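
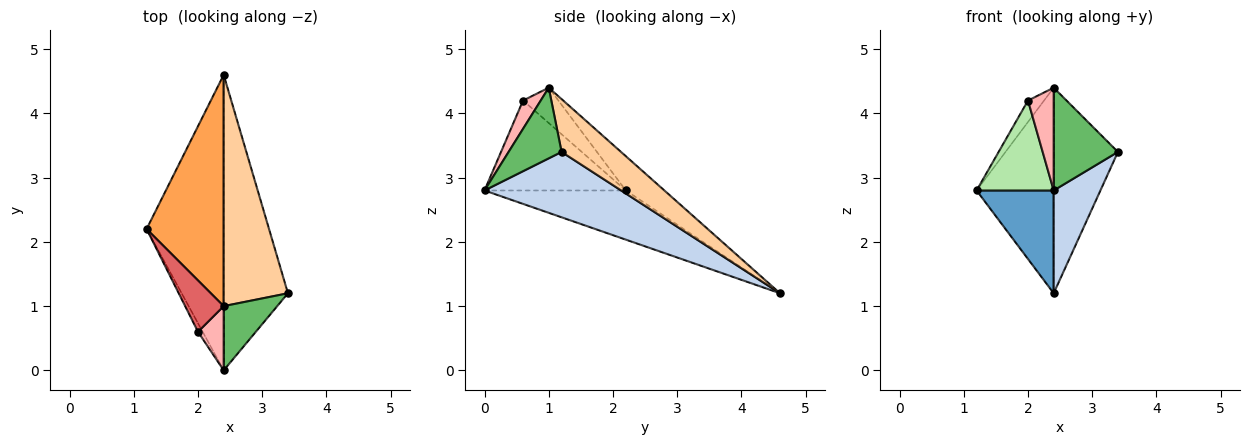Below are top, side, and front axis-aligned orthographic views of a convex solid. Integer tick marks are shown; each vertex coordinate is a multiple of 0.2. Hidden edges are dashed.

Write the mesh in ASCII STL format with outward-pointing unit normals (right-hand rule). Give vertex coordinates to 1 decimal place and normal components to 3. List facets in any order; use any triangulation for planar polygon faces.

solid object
 facet normal -0.516 -0.281 -0.809
  outer loop
   vertex 2.4 0.0 2.8
   vertex 1.2 2.2 2.8
   vertex 2.4 4.6 1.2
  endloop
 endfacet
 facet normal 0.693 -0.237 -0.681
  outer loop
   vertex 2.4 0.0 2.8
   vertex 2.4 4.6 1.2
   vertex 3.4 1.2 3.4
  endloop
 endfacet
 facet normal -0.315 0.630 0.709
  outer loop
   vertex 2.4 1.0 4.4
   vertex 2.4 4.6 1.2
   vertex 1.2 2.2 2.8
  endloop
 endfacet
 facet normal 0.524 0.566 0.637
  outer loop
   vertex 2.4 1.0 4.4
   vertex 3.4 1.2 3.4
   vertex 2.4 4.6 1.2
  endloop
 endfacet
 facet normal 0.573 -0.695 0.434
  outer loop
   vertex 2.4 1.0 4.4
   vertex 2.4 0.0 2.8
   vertex 3.4 1.2 3.4
  endloop
 endfacet
 facet normal -0.877 -0.478 -0.046
  outer loop
   vertex 2.0 0.6 4.2
   vertex 1.2 2.2 2.8
   vertex 2.4 0.0 2.8
  endloop
 endfacet
 facet normal -0.646 0.294 0.705
  outer loop
   vertex 2.0 0.6 4.2
   vertex 2.4 1.0 4.4
   vertex 1.2 2.2 2.8
  endloop
 endfacet
 facet normal 0.504 -0.733 0.458
  outer loop
   vertex 2.0 0.6 4.2
   vertex 2.4 0.0 2.8
   vertex 2.4 1.0 4.4
  endloop
 endfacet
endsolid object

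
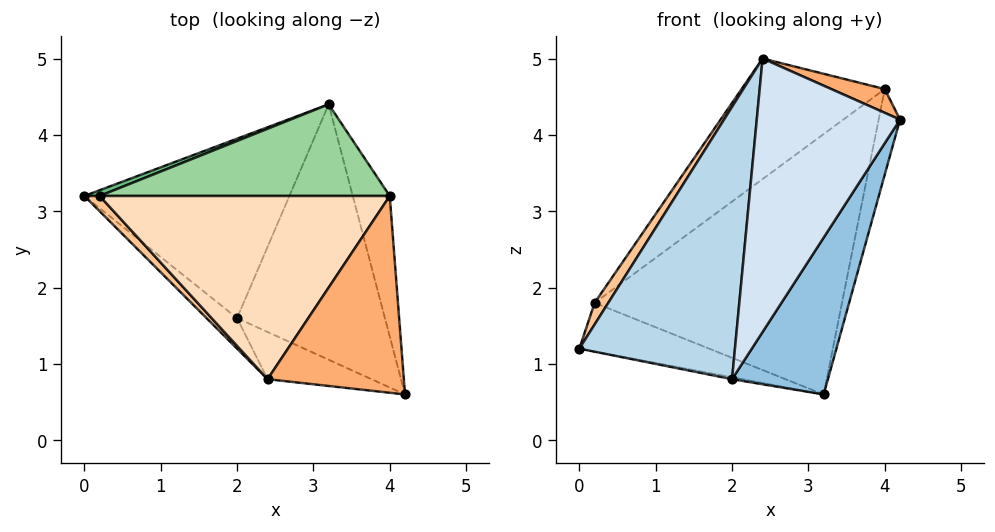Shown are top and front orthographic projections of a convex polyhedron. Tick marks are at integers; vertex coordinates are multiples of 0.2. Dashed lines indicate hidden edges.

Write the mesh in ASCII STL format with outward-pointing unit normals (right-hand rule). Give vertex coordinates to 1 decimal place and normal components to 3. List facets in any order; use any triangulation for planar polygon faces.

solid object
 facet normal -0.188 0.010 -0.982
  outer loop
   vertex 2.0 1.6 0.8
   vertex 0.0 3.2 1.2
   vertex 3.2 4.4 0.6
  endloop
 endfacet
 facet normal 0.733 -0.356 -0.579
  outer loop
   vertex 2.0 1.6 0.8
   vertex 3.2 4.4 0.6
   vertex 4.2 0.6 4.2
  endloop
 endfacet
 facet normal -0.633 -0.769 -0.086
  outer loop
   vertex 2.0 1.6 0.8
   vertex 2.4 0.8 5.0
   vertex 0.0 3.2 1.2
  endloop
 endfacet
 facet normal -0.182 -0.969 -0.167
  outer loop
   vertex 2.0 1.6 0.8
   vertex 4.2 0.6 4.2
   vertex 2.4 0.8 5.0
  endloop
 endfacet
 facet normal 0.981 0.101 -0.166
  outer loop
   vertex 4.0 3.2 4.6
   vertex 4.2 0.6 4.2
   vertex 3.2 4.4 0.6
  endloop
 endfacet
 facet normal 0.393 -0.110 0.913
  outer loop
   vertex 4.0 3.2 4.6
   vertex 2.4 0.8 5.0
   vertex 4.2 0.6 4.2
  endloop
 endfacet
 facet normal -0.866 -0.409 0.289
  outer loop
   vertex 0.2 3.2 1.8
   vertex 0.0 3.2 1.2
   vertex 2.4 0.8 5.0
  endloop
 endfacet
 facet normal -0.524 0.468 0.711
  outer loop
   vertex 0.2 3.2 1.8
   vertex 2.4 0.8 5.0
   vertex 4.0 3.2 4.6
  endloop
 endfacet
 facet normal -0.331 0.937 0.110
  outer loop
   vertex 0.2 3.2 1.8
   vertex 3.2 4.4 0.6
   vertex 0.0 3.2 1.2
  endloop
 endfacet
 facet normal -0.238 0.916 0.322
  outer loop
   vertex 0.2 3.2 1.8
   vertex 4.0 3.2 4.6
   vertex 3.2 4.4 0.6
  endloop
 endfacet
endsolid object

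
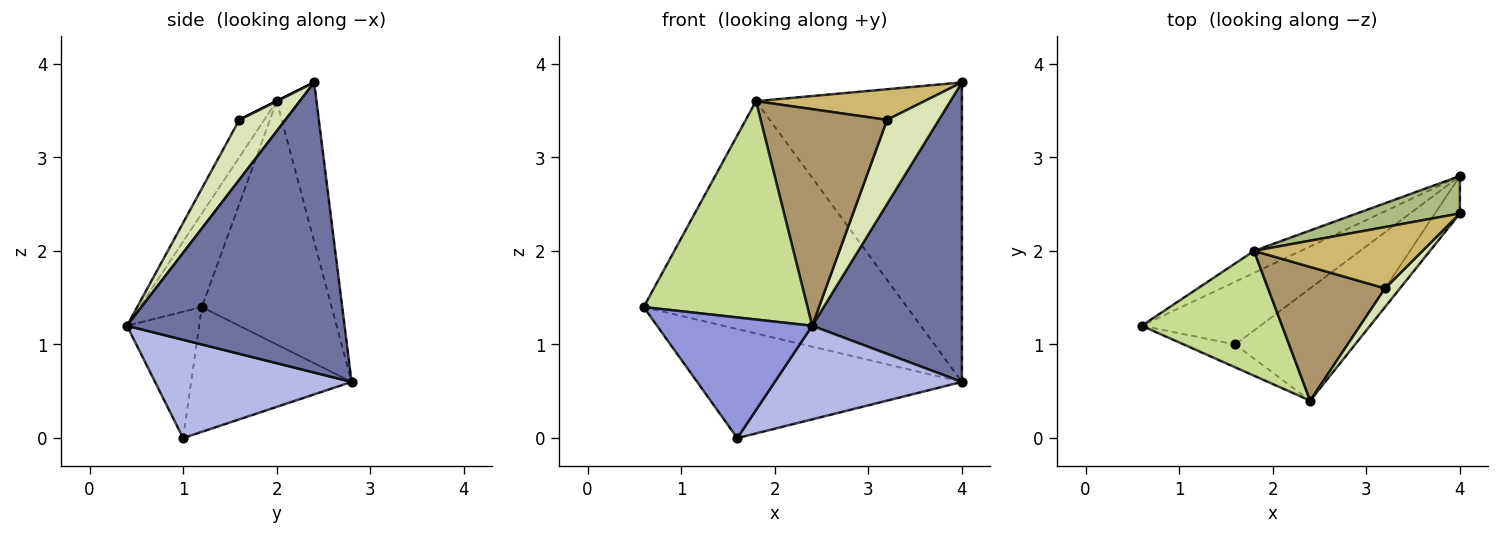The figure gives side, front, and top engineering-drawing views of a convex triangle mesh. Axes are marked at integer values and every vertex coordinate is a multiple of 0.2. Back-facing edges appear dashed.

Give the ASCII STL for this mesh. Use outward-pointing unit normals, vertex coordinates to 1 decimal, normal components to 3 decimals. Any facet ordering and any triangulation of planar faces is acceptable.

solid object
 facet normal 0.822 -0.565 -0.071
  outer loop
   vertex 4.0 2.4 3.8
   vertex 2.4 0.4 1.2
   vertex 4.0 2.8 0.6
  endloop
 endfacet
 facet normal -0.465 0.767 -0.442
  outer loop
   vertex 1.6 1.0 0.0
   vertex 0.6 1.2 1.4
   vertex 4.0 2.8 0.6
  endloop
 endfacet
 facet normal -0.416 -0.893 -0.169
  outer loop
   vertex 1.6 1.0 0.0
   vertex 2.4 0.4 1.2
   vertex 0.6 1.2 1.4
  endloop
 endfacet
 facet normal 0.558 -0.531 -0.638
  outer loop
   vertex 1.6 1.0 0.0
   vertex 4.0 2.8 0.6
   vertex 2.4 0.4 1.2
  endloop
 endfacet
 facet normal -0.441 0.894 -0.085
  outer loop
   vertex 1.8 2.0 3.6
   vertex 4.0 2.8 0.6
   vertex 0.6 1.2 1.4
  endloop
 endfacet
 facet normal -0.188 0.975 0.122
  outer loop
   vertex 1.8 2.0 3.6
   vertex 4.0 2.4 3.8
   vertex 4.0 2.8 0.6
  endloop
 endfacet
 facet normal -0.314 -0.824 0.471
  outer loop
   vertex 1.8 2.0 3.6
   vertex 0.6 1.2 1.4
   vertex 2.4 0.4 1.2
  endloop
 endfacet
 facet normal 0.655 -0.737 0.164
  outer loop
   vertex 3.2 1.6 3.4
   vertex 2.4 0.4 1.2
   vertex 4.0 2.4 3.8
  endloop
 endfacet
 facet normal -0.166 -0.839 0.518
  outer loop
   vertex 3.2 1.6 3.4
   vertex 1.8 2.0 3.6
   vertex 2.4 0.4 1.2
  endloop
 endfacet
 facet normal 0.000 -0.447 0.894
  outer loop
   vertex 3.2 1.6 3.4
   vertex 4.0 2.4 3.8
   vertex 1.8 2.0 3.6
  endloop
 endfacet
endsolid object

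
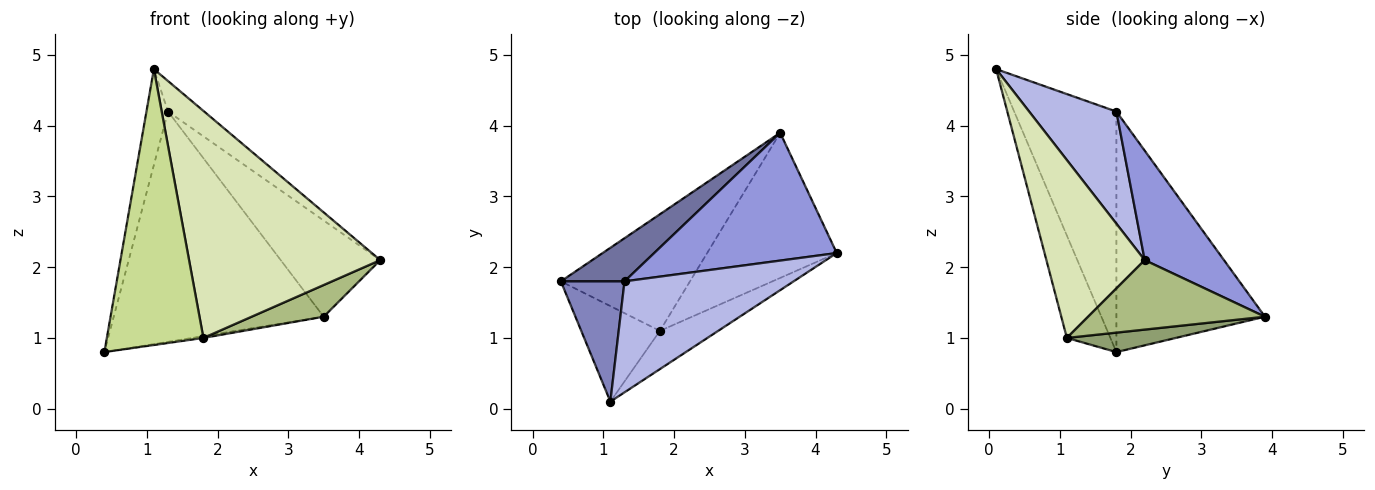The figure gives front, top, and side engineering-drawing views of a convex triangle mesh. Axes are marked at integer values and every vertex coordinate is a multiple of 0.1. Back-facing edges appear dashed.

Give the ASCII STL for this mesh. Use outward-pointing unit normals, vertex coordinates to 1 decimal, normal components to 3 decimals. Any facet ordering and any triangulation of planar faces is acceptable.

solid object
 facet normal -0.571 0.807 0.151
  outer loop
   vertex 1.3 1.8 4.2
   vertex 3.5 3.9 1.3
   vertex 0.4 1.8 0.8
  endloop
 endfacet
 facet normal -0.947 0.200 0.251
  outer loop
   vertex 1.3 1.8 4.2
   vertex 0.4 1.8 0.8
   vertex 1.1 0.1 4.8
  endloop
 endfacet
 facet normal 0.432 0.542 0.721
  outer loop
   vertex 1.3 1.8 4.2
   vertex 4.3 2.2 2.1
   vertex 3.5 3.9 1.3
  endloop
 endfacet
 facet normal 0.539 0.223 0.812
  outer loop
   vertex 1.3 1.8 4.2
   vertex 1.1 0.1 4.8
   vertex 4.3 2.2 2.1
  endloop
 endfacet
 facet normal 0.149 0.015 -0.989
  outer loop
   vertex 1.8 1.1 1.0
   vertex 0.4 1.8 0.8
   vertex 3.5 3.9 1.3
  endloop
 endfacet
 facet normal 0.464 -0.189 -0.865
  outer loop
   vertex 1.8 1.1 1.0
   vertex 3.5 3.9 1.3
   vertex 4.3 2.2 2.1
  endloop
 endfacet
 facet normal -0.392 -0.869 -0.301
  outer loop
   vertex 1.8 1.1 1.0
   vertex 1.1 0.1 4.8
   vertex 0.4 1.8 0.8
  endloop
 endfacet
 facet normal 0.452 -0.880 -0.148
  outer loop
   vertex 1.8 1.1 1.0
   vertex 4.3 2.2 2.1
   vertex 1.1 0.1 4.8
  endloop
 endfacet
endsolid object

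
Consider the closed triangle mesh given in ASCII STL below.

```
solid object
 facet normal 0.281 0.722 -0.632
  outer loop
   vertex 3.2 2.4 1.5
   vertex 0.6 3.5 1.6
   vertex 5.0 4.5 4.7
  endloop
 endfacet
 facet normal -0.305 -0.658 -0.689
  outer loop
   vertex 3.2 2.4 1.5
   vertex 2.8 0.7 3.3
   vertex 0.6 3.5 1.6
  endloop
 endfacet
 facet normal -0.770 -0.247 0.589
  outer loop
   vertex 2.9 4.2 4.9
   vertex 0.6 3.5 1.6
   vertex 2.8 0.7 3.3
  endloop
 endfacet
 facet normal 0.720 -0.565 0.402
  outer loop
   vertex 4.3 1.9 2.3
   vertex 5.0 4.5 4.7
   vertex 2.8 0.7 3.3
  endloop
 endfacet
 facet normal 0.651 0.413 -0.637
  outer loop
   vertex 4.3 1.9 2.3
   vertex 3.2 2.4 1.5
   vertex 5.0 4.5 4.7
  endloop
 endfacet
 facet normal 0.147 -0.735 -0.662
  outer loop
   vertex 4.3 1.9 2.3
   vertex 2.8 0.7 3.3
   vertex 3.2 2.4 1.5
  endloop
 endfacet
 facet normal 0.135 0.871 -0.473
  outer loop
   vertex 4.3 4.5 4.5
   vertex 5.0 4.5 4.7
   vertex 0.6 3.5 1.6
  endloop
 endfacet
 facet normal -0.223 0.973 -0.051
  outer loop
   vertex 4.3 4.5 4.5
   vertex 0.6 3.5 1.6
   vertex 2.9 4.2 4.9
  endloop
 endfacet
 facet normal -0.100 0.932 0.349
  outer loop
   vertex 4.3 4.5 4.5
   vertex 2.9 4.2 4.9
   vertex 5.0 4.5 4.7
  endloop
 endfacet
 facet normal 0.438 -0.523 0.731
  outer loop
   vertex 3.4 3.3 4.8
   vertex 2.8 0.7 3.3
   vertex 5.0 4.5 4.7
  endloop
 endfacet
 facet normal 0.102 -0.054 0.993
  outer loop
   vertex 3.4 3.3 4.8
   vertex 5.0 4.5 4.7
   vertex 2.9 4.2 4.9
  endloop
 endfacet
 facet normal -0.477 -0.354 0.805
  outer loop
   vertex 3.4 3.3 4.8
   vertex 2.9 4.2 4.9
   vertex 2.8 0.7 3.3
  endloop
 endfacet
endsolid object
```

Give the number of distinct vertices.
8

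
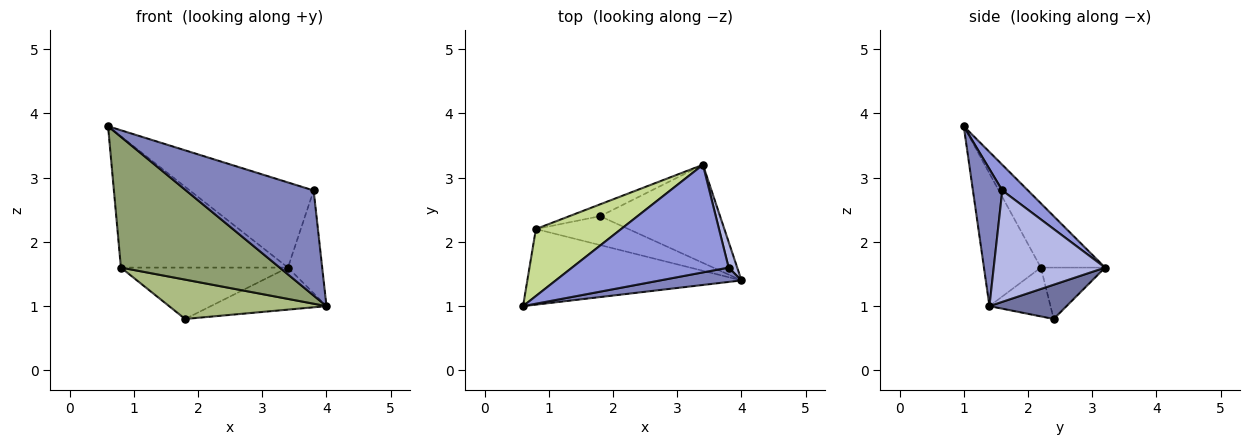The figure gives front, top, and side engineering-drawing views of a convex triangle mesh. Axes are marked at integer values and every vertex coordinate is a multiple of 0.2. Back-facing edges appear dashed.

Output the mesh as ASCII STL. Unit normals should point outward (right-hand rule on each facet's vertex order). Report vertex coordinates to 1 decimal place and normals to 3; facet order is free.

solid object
 facet normal 0.254 0.381 -0.889
  outer loop
   vertex 1.8 2.4 0.8
   vertex 3.4 3.2 1.6
   vertex 4.0 1.4 1.0
  endloop
 endfacet
 facet normal 0.222 -0.966 0.132
  outer loop
   vertex 3.8 1.6 2.8
   vertex 0.6 1.0 3.8
   vertex 4.0 1.4 1.0
  endloop
 endfacet
 facet normal 0.128 0.615 0.778
  outer loop
   vertex 3.8 1.6 2.8
   vertex 3.4 3.2 1.6
   vertex 0.6 1.0 3.8
  endloop
 endfacet
 facet normal 0.953 0.293 0.073
  outer loop
   vertex 3.8 1.6 2.8
   vertex 4.0 1.4 1.0
   vertex 3.4 3.2 1.6
  endloop
 endfacet
 facet normal -0.296 -0.827 -0.478
  outer loop
   vertex 0.8 2.2 1.6
   vertex 4.0 1.4 1.0
   vertex 0.6 1.0 3.8
  endloop
 endfacet
 facet normal -0.298 -0.769 -0.565
  outer loop
   vertex 0.8 2.2 1.6
   vertex 1.8 2.4 0.8
   vertex 4.0 1.4 1.0
  endloop
 endfacet
 facet normal -0.324 0.843 0.430
  outer loop
   vertex 0.8 2.2 1.6
   vertex 0.6 1.0 3.8
   vertex 3.4 3.2 1.6
  endloop
 endfacet
 facet normal -0.351 0.912 -0.211
  outer loop
   vertex 0.8 2.2 1.6
   vertex 3.4 3.2 1.6
   vertex 1.8 2.4 0.8
  endloop
 endfacet
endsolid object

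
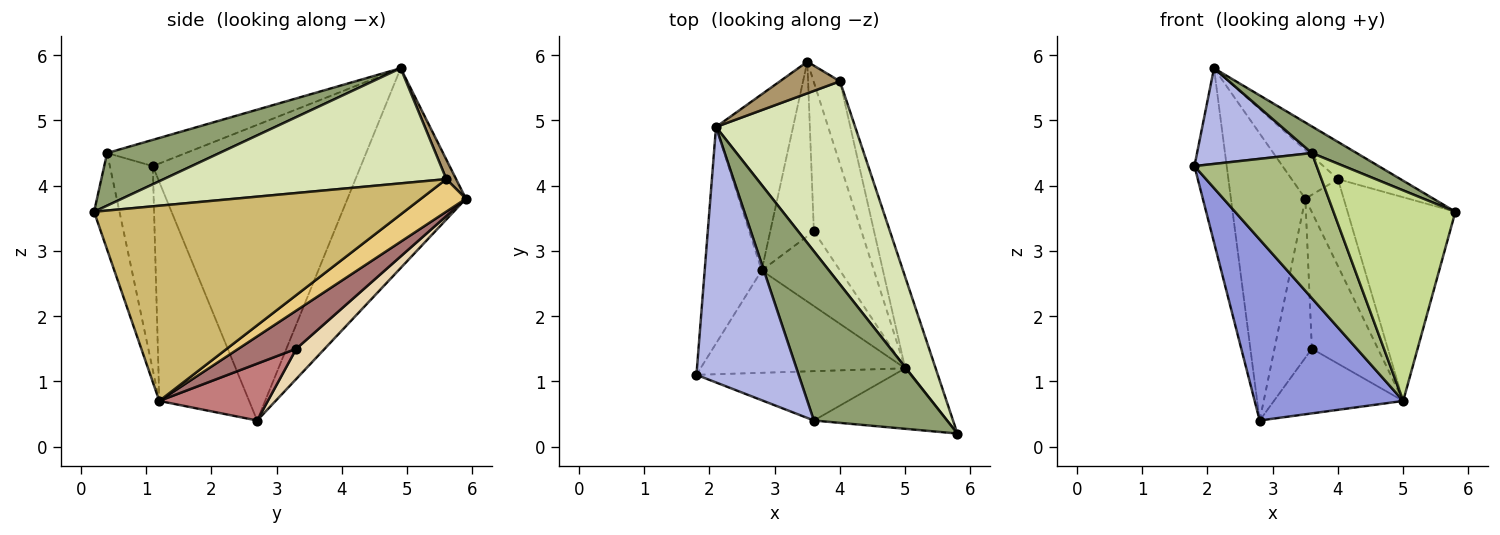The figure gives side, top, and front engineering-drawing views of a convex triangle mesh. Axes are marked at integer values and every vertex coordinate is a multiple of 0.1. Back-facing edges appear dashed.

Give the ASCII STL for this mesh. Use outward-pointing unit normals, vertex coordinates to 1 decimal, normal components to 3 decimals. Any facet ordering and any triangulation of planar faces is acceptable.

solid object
 facet normal -0.971 0.151 -0.187
  outer loop
   vertex 2.1 4.9 5.8
   vertex 2.8 2.7 0.4
   vertex 1.8 1.1 4.3
  endloop
 endfacet
 facet normal -0.805 0.506 -0.310
  outer loop
   vertex 2.1 4.9 5.8
   vertex 3.5 5.9 3.8
   vertex 2.8 2.7 0.4
  endloop
 endfacet
 facet normal -0.466 -0.770 -0.435
  outer loop
   vertex 5.0 1.2 0.7
   vertex 1.8 1.1 4.3
   vertex 2.8 2.7 0.4
  endloop
 endfacet
 facet normal -0.234 -0.341 0.911
  outer loop
   vertex 3.6 0.4 4.5
   vertex 2.1 4.9 5.8
   vertex 1.8 1.1 4.3
  endloop
 endfacet
 facet normal 0.363 -0.145 0.920
  outer loop
   vertex 3.6 0.4 4.5
   vertex 5.8 0.2 3.6
   vertex 2.1 4.9 5.8
  endloop
 endfacet
 facet normal -0.315 -0.898 -0.305
  outer loop
   vertex 3.6 0.4 4.5
   vertex 1.8 1.1 4.3
   vertex 5.0 1.2 0.7
  endloop
 endfacet
 facet normal -0.196 -0.942 -0.271
  outer loop
   vertex 3.6 0.4 4.5
   vertex 5.0 1.2 0.7
   vertex 5.8 0.2 3.6
  endloop
 endfacet
 facet normal 0.631 0.140 0.763
  outer loop
   vertex 4.0 5.6 4.1
   vertex 2.1 4.9 5.8
   vertex 5.8 0.2 3.6
  endloop
 endfacet
 facet normal 0.175 0.826 0.535
  outer loop
   vertex 4.0 5.6 4.1
   vertex 3.5 5.9 3.8
   vertex 2.1 4.9 5.8
  endloop
 endfacet
 facet normal 0.934 0.325 -0.146
  outer loop
   vertex 4.0 5.6 4.1
   vertex 5.8 0.2 3.6
   vertex 5.0 1.2 0.7
  endloop
 endfacet
 facet normal 0.647 0.553 -0.525
  outer loop
   vertex 4.0 5.6 4.1
   vertex 5.0 1.2 0.7
   vertex 3.5 5.9 3.8
  endloop
 endfacet
 facet normal 0.455 0.600 -0.658
  outer loop
   vertex 3.6 3.3 1.5
   vertex 2.8 2.7 0.4
   vertex 3.5 5.9 3.8
  endloop
 endfacet
 facet normal 0.509 0.581 -0.635
  outer loop
   vertex 3.6 3.3 1.5
   vertex 3.5 5.9 3.8
   vertex 5.0 1.2 0.7
  endloop
 endfacet
 facet normal 0.481 0.573 -0.663
  outer loop
   vertex 3.6 3.3 1.5
   vertex 5.0 1.2 0.7
   vertex 2.8 2.7 0.4
  endloop
 endfacet
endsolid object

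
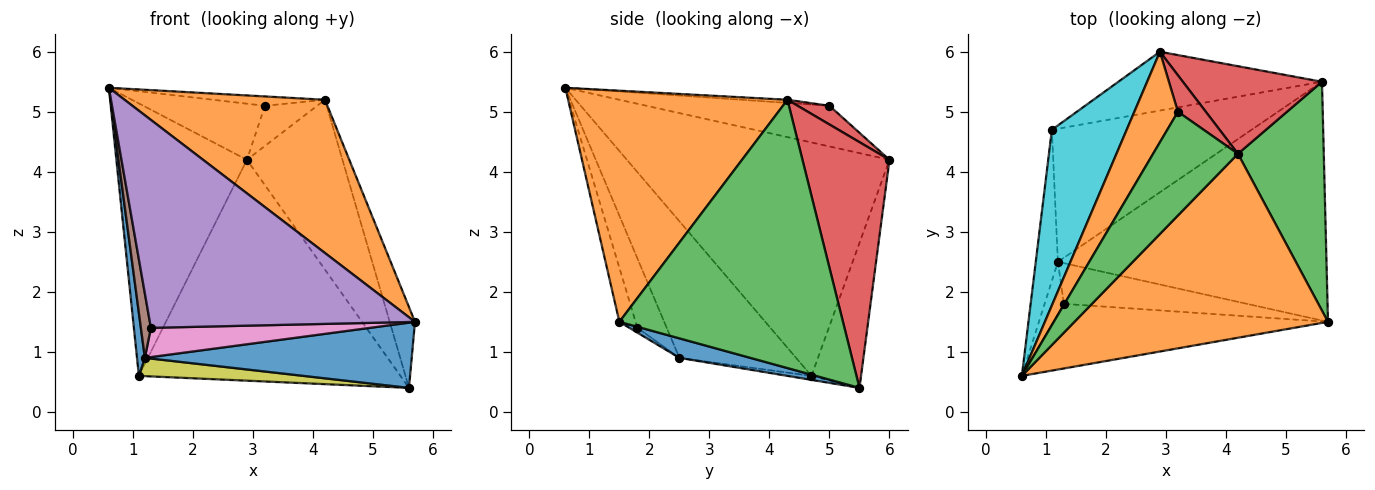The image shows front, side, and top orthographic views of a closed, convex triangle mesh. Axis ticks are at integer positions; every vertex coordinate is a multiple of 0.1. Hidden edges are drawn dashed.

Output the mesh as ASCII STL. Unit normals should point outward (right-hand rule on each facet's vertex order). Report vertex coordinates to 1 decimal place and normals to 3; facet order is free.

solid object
 facet normal 0.070 -0.263 -0.962
  outer loop
   vertex 1.2 2.5 0.9
   vertex 5.6 5.5 0.4
   vertex 5.7 1.5 1.5
  endloop
 endfacet
 facet normal 0.574 -0.524 0.629
  outer loop
   vertex 4.2 4.3 5.2
   vertex 0.6 0.6 5.4
   vertex 5.7 1.5 1.5
  endloop
 endfacet
 facet normal 0.947 0.107 0.303
  outer loop
   vertex 4.2 4.3 5.2
   vertex 5.7 1.5 1.5
   vertex 5.6 5.5 0.4
  endloop
 endfacet
 facet normal 0.629 0.691 0.356
  outer loop
   vertex 4.2 4.3 5.2
   vertex 5.6 5.5 0.4
   vertex 2.9 6.0 4.2
  endloop
 endfacet
 facet normal -0.058 -0.953 -0.296
  outer loop
   vertex 1.3 1.8 1.4
   vertex 5.7 1.5 1.5
   vertex 0.6 0.6 5.4
  endloop
 endfacet
 facet normal -0.916 -0.312 -0.254
  outer loop
   vertex 1.3 1.8 1.4
   vertex 0.6 0.6 5.4
   vertex 1.2 2.5 0.9
  endloop
 endfacet
 facet normal -0.021 -0.583 -0.812
  outer loop
   vertex 1.3 1.8 1.4
   vertex 1.2 2.5 0.9
   vertex 5.7 1.5 1.5
  endloop
 endfacet
 facet normal -0.180 0.950 -0.253
  outer loop
   vertex 1.1 4.7 0.6
   vertex 2.9 6.0 4.2
   vertex 5.6 5.5 0.4
  endloop
 endfacet
 facet normal -0.020 -0.136 -0.991
  outer loop
   vertex 1.1 4.7 0.6
   vertex 5.6 5.5 0.4
   vertex 1.2 2.5 0.9
  endloop
 endfacet
 facet normal -0.861 0.428 0.276
  outer loop
   vertex 1.1 4.7 0.6
   vertex 0.6 0.6 5.4
   vertex 2.9 6.0 4.2
  endloop
 endfacet
 facet normal -0.985 -0.067 -0.159
  outer loop
   vertex 1.1 4.7 0.6
   vertex 1.2 2.5 0.9
   vertex 0.6 0.6 5.4
  endloop
 endfacet
 facet normal -0.622 0.413 0.666
  outer loop
   vertex 3.2 5.0 5.1
   vertex 2.9 6.0 4.2
   vertex 0.6 0.6 5.4
  endloop
 endfacet
 facet normal -0.037 0.090 0.995
  outer loop
   vertex 3.2 5.0 5.1
   vertex 0.6 0.6 5.4
   vertex 4.2 4.3 5.2
  endloop
 endfacet
 facet normal 0.411 0.675 0.613
  outer loop
   vertex 3.2 5.0 5.1
   vertex 4.2 4.3 5.2
   vertex 2.9 6.0 4.2
  endloop
 endfacet
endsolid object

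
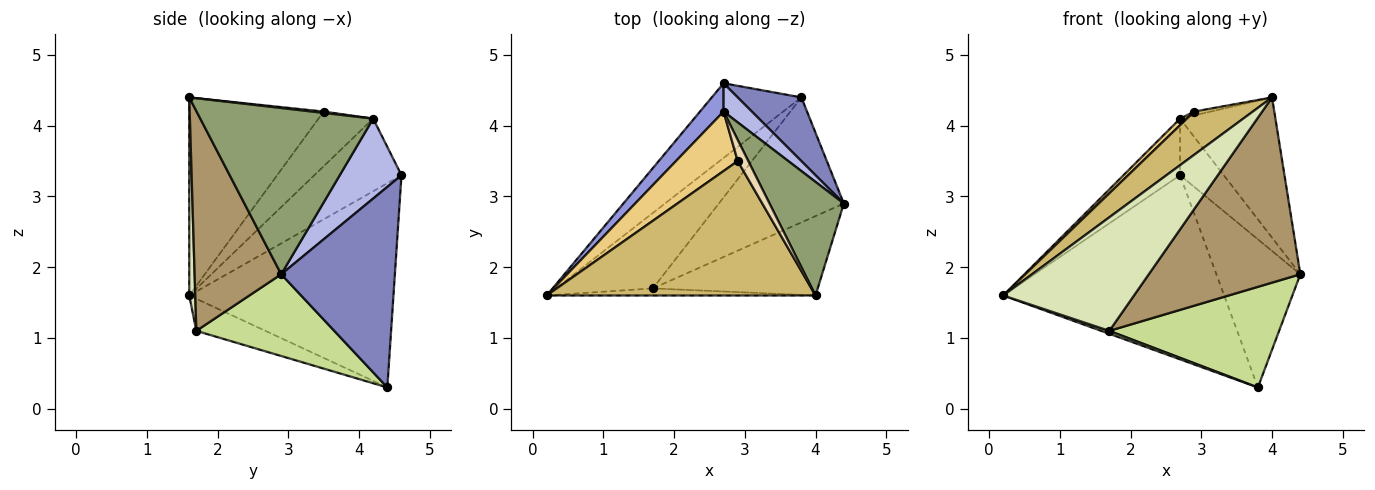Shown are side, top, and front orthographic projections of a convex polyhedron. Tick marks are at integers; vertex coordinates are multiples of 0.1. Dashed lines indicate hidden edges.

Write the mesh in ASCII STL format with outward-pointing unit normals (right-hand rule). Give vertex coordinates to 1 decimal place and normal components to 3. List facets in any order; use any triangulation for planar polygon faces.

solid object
 facet normal -0.650 0.704 -0.285
  outer loop
   vertex 3.8 4.4 0.3
   vertex 0.2 1.6 1.6
   vertex 2.7 4.6 3.3
  endloop
 endfacet
 facet normal 0.779 0.576 0.247
  outer loop
   vertex 3.8 4.4 0.3
   vertex 2.7 4.6 3.3
   vertex 4.4 2.9 1.9
  endloop
 endfacet
 facet normal -0.809 0.525 0.263
  outer loop
   vertex 2.7 4.2 4.1
   vertex 2.7 4.6 3.3
   vertex 0.2 1.6 1.6
  endloop
 endfacet
 facet normal 0.784 0.555 0.278
  outer loop
   vertex 2.7 4.2 4.1
   vertex 4.4 2.9 1.9
   vertex 2.7 4.6 3.3
  endloop
 endfacet
 facet normal 0.815 0.450 0.364
  outer loop
   vertex 2.7 4.2 4.1
   vertex 4.0 1.6 4.4
   vertex 4.4 2.9 1.9
  endloop
 endfacet
 facet normal -0.314 -0.037 -0.949
  outer loop
   vertex 1.7 1.7 1.1
   vertex 0.2 1.6 1.6
   vertex 3.8 4.4 0.3
  endloop
 endfacet
 facet normal 0.454 -0.559 -0.694
  outer loop
   vertex 1.7 1.7 1.1
   vertex 3.8 4.4 0.3
   vertex 4.4 2.9 1.9
  endloop
 endfacet
 facet normal 0.046 -0.997 -0.062
  outer loop
   vertex 1.7 1.7 1.1
   vertex 4.0 1.6 4.4
   vertex 0.2 1.6 1.6
  endloop
 endfacet
 facet normal 0.465 -0.814 -0.349
  outer loop
   vertex 1.7 1.7 1.1
   vertex 4.4 2.9 1.9
   vertex 4.0 1.6 4.4
  endloop
 endfacet
 facet normal -0.574 -0.250 0.779
  outer loop
   vertex 2.9 3.5 4.2
   vertex 0.2 1.6 1.6
   vertex 4.0 1.6 4.4
  endloop
 endfacet
 facet normal -0.661 -0.082 0.746
  outer loop
   vertex 2.9 3.5 4.2
   vertex 2.7 4.2 4.1
   vertex 0.2 1.6 1.6
  endloop
 endfacet
 facet normal 0.125 0.175 0.977
  outer loop
   vertex 2.9 3.5 4.2
   vertex 4.0 1.6 4.4
   vertex 2.7 4.2 4.1
  endloop
 endfacet
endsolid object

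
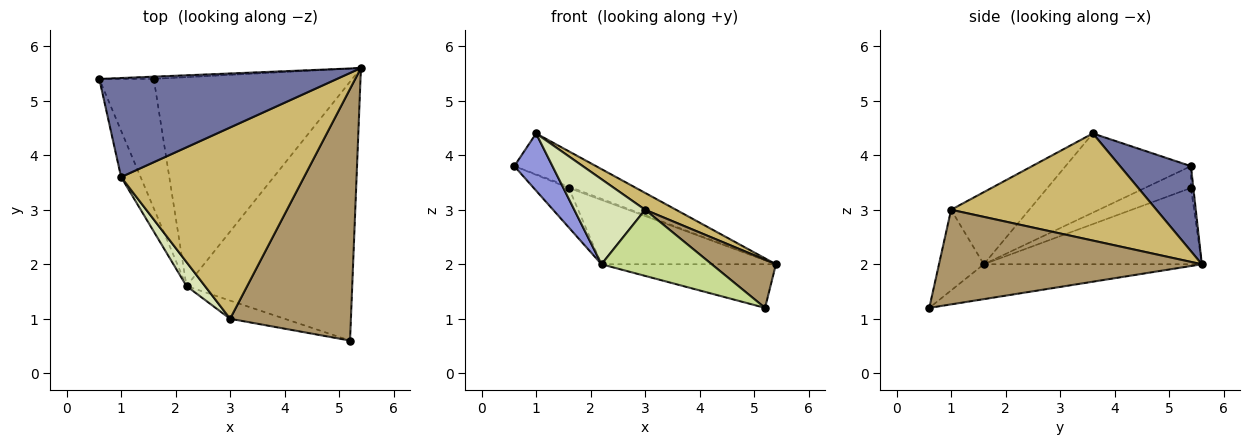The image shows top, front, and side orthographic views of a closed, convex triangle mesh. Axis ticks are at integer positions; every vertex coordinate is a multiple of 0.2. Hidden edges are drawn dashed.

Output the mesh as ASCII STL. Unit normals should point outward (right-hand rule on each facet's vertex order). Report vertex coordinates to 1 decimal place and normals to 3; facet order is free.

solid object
 facet normal 0.314 0.362 0.878
  outer loop
   vertex 1.0 3.6 4.4
   vertex 5.4 5.6 2.0
   vertex 0.6 5.4 3.8
  endloop
 endfacet
 facet normal -0.203 0.163 -0.966
  outer loop
   vertex 2.2 1.6 2.0
   vertex 5.4 5.6 2.0
   vertex 5.2 0.6 1.2
  endloop
 endfacet
 facet normal -0.931 -0.283 -0.229
  outer loop
   vertex 2.2 1.6 2.0
   vertex 1.0 3.6 4.4
   vertex 0.6 5.4 3.8
  endloop
 endfacet
 facet normal -0.324 0.487 -0.811
  outer loop
   vertex 1.6 5.4 3.4
   vertex 0.6 5.4 3.8
   vertex 5.4 5.6 2.0
  endloop
 endfacet
 facet normal -0.357 0.273 -0.893
  outer loop
   vertex 1.6 5.4 3.4
   vertex 2.2 1.6 2.0
   vertex 0.6 5.4 3.8
  endloop
 endfacet
 facet normal -0.345 0.276 -0.897
  outer loop
   vertex 1.6 5.4 3.4
   vertex 5.4 5.6 2.0
   vertex 2.2 1.6 2.0
  endloop
 endfacet
 facet normal -0.365 -0.898 -0.247
  outer loop
   vertex 3.0 1.0 3.0
   vertex 2.2 1.6 2.0
   vertex 5.2 0.6 1.2
  endloop
 endfacet
 facet normal -0.728 -0.660 0.186
  outer loop
   vertex 3.0 1.0 3.0
   vertex 1.0 3.6 4.4
   vertex 2.2 1.6 2.0
  endloop
 endfacet
 facet normal 0.610 -0.149 0.778
  outer loop
   vertex 3.0 1.0 3.0
   vertex 5.2 0.6 1.2
   vertex 5.4 5.6 2.0
  endloop
 endfacet
 facet normal 0.504 -0.076 0.860
  outer loop
   vertex 3.0 1.0 3.0
   vertex 5.4 5.6 2.0
   vertex 1.0 3.6 4.4
  endloop
 endfacet
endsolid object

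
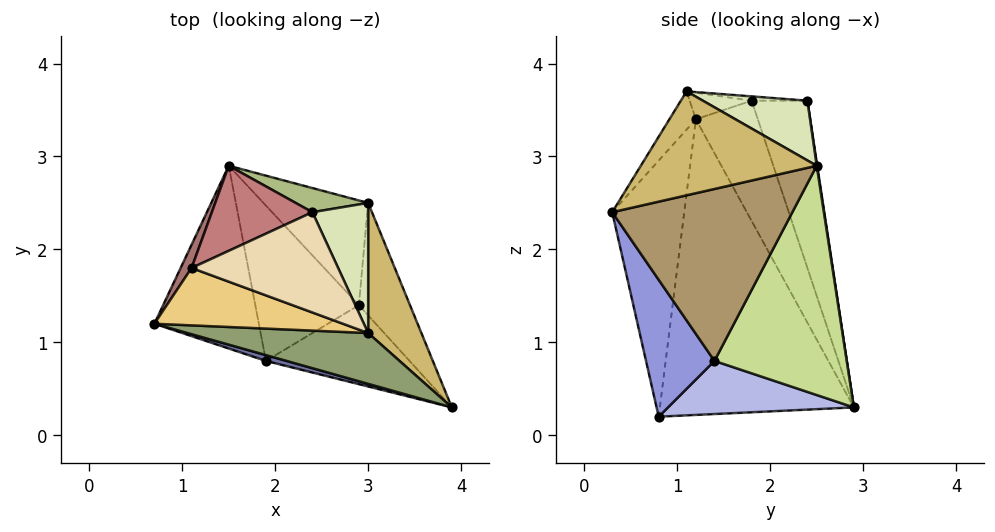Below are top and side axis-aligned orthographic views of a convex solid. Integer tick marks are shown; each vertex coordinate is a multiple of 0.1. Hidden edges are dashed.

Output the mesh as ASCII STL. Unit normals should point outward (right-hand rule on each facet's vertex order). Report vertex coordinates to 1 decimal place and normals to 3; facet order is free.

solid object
 facet normal -0.265 -0.964 0.021
  outer loop
   vertex 1.9 0.8 0.2
   vertex 3.9 0.3 2.4
   vertex 0.7 1.2 3.4
  endloop
 endfacet
 facet normal -0.930 -0.162 -0.329
  outer loop
   vertex 1.9 0.8 0.2
   vertex 0.7 1.2 3.4
   vertex 1.5 2.9 0.3
  endloop
 endfacet
 facet normal 0.635 -0.392 -0.666
  outer loop
   vertex 2.9 1.4 0.8
   vertex 3.9 0.3 2.4
   vertex 1.9 0.8 0.2
  endloop
 endfacet
 facet normal 0.453 0.128 -0.882
  outer loop
   vertex 2.9 1.4 0.8
   vertex 1.9 0.8 0.2
   vertex 1.5 2.9 0.3
  endloop
 endfacet
 facet normal -0.100 -0.877 0.471
  outer loop
   vertex 3.0 1.1 3.7
   vertex 0.7 1.2 3.4
   vertex 3.9 0.3 2.4
  endloop
 endfacet
 facet normal 0.008 0.989 0.148
  outer loop
   vertex 3.0 2.5 2.9
   vertex 1.5 2.9 0.3
   vertex 2.4 2.4 3.6
  endloop
 endfacet
 facet normal 0.742 0.579 -0.339
  outer loop
   vertex 3.0 2.5 2.9
   vertex 2.9 1.4 0.8
   vertex 1.5 2.9 0.3
  endloop
 endfacet
 facet normal 0.681 0.363 0.636
  outer loop
   vertex 3.0 2.5 2.9
   vertex 2.4 2.4 3.6
   vertex 3.0 1.1 3.7
  endloop
 endfacet
 facet normal 0.872 0.416 -0.259
  outer loop
   vertex 3.0 2.5 2.9
   vertex 3.9 0.3 2.4
   vertex 2.9 1.4 0.8
  endloop
 endfacet
 facet normal 0.861 0.252 0.441
  outer loop
   vertex 3.0 2.5 2.9
   vertex 3.0 1.1 3.7
   vertex 3.9 0.3 2.4
  endloop
 endfacet
 facet normal -0.136 -0.231 0.964
  outer loop
   vertex 1.1 1.8 3.6
   vertex 0.7 1.2 3.4
   vertex 3.0 1.1 3.7
  endloop
 endfacet
 facet normal -0.029 0.063 0.998
  outer loop
   vertex 1.1 1.8 3.6
   vertex 3.0 1.1 3.7
   vertex 2.4 2.4 3.6
  endloop
 endfacet
 facet normal -0.841 0.535 0.076
  outer loop
   vertex 1.1 1.8 3.6
   vertex 1.5 2.9 0.3
   vertex 0.7 1.2 3.4
  endloop
 endfacet
 facet normal -0.406 0.880 0.244
  outer loop
   vertex 1.1 1.8 3.6
   vertex 2.4 2.4 3.6
   vertex 1.5 2.9 0.3
  endloop
 endfacet
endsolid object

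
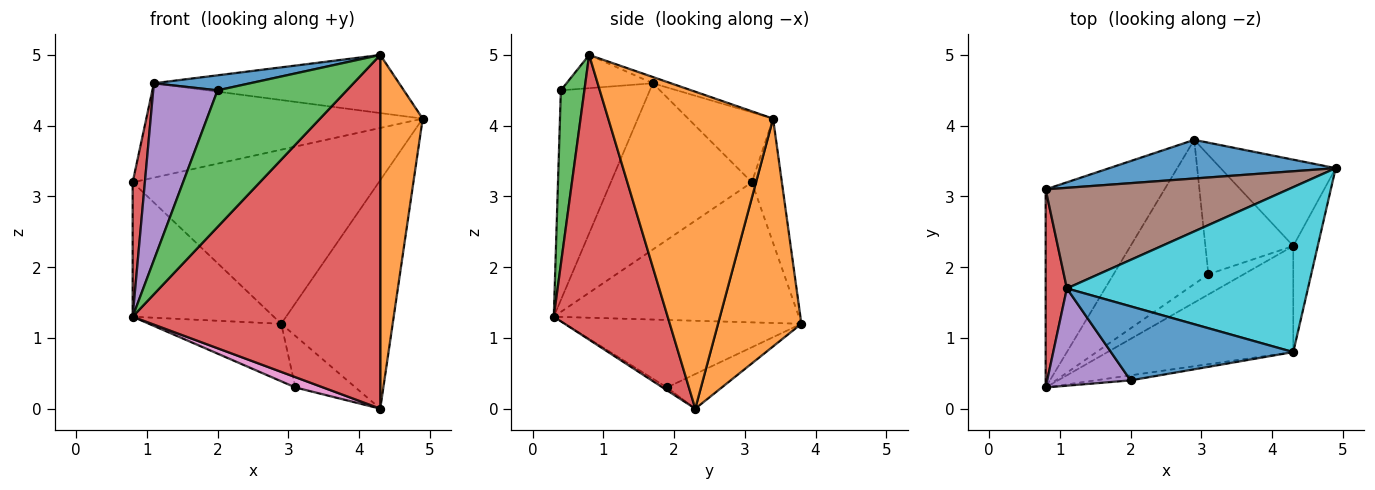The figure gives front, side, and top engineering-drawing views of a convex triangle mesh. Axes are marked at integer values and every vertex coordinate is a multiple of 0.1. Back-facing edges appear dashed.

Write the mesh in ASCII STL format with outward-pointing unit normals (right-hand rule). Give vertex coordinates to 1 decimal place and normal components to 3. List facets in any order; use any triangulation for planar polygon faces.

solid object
 facet normal -0.118 0.969 0.215
  outer loop
   vertex 2.9 3.8 1.2
   vertex 0.8 3.1 3.2
   vertex 4.9 3.4 4.1
  endloop
 endfacet
 facet normal 0.573 0.767 -0.290
  outer loop
   vertex 2.9 3.8 1.2
   vertex 4.9 3.4 4.1
   vertex 4.3 2.3 0.0
  endloop
 endfacet
 facet normal -0.698 0.402 -0.592
  outer loop
   vertex 2.9 3.8 1.2
   vertex 0.8 0.3 1.3
   vertex 0.8 3.1 3.2
  endloop
 endfacet
 facet normal -0.988 -0.086 0.126
  outer loop
   vertex 1.1 1.7 4.6
   vertex 0.8 3.1 3.2
   vertex 0.8 0.3 1.3
  endloop
 endfacet
 facet normal -0.771 -0.558 0.307
  outer loop
   vertex 1.1 1.7 4.6
   vertex 0.8 0.3 1.3
   vertex 2.0 0.4 4.5
  endloop
 endfacet
 facet normal -0.206 0.670 0.714
  outer loop
   vertex 1.1 1.7 4.6
   vertex 4.9 3.4 4.1
   vertex 0.8 3.1 3.2
  endloop
 endfacet
 facet normal -0.071 -0.453 -0.889
  outer loop
   vertex 3.1 1.9 0.3
   vertex 4.3 2.3 0.0
   vertex 0.8 0.3 1.3
  endloop
 endfacet
 facet normal -0.552 0.309 -0.775
  outer loop
   vertex 3.1 1.9 0.3
   vertex 0.8 0.3 1.3
   vertex 2.9 3.8 1.2
  endloop
 endfacet
 facet normal -0.340 0.373 -0.863
  outer loop
   vertex 3.1 1.9 0.3
   vertex 2.9 3.8 1.2
   vertex 4.3 2.3 0.0
  endloop
 endfacet
 facet normal -0.024 0.332 0.943
  outer loop
   vertex 4.3 0.8 5.0
   vertex 4.9 3.4 4.1
   vertex 1.1 1.7 4.6
  endloop
 endfacet
 facet normal -0.176 -0.196 0.965
  outer loop
   vertex 4.3 0.8 5.0
   vertex 1.1 1.7 4.6
   vertex 2.0 0.4 4.5
  endloop
 endfacet
 facet normal 0.966 -0.249 -0.075
  outer loop
   vertex 4.3 0.8 5.0
   vertex 4.3 2.3 0.0
   vertex 4.9 3.4 4.1
  endloop
 endfacet
 facet normal 0.179 -0.983 -0.036
  outer loop
   vertex 4.3 0.8 5.0
   vertex 2.0 0.4 4.5
   vertex 0.8 0.3 1.3
  endloop
 endfacet
 facet normal 0.403 -0.877 -0.263
  outer loop
   vertex 4.3 0.8 5.0
   vertex 0.8 0.3 1.3
   vertex 4.3 2.3 0.0
  endloop
 endfacet
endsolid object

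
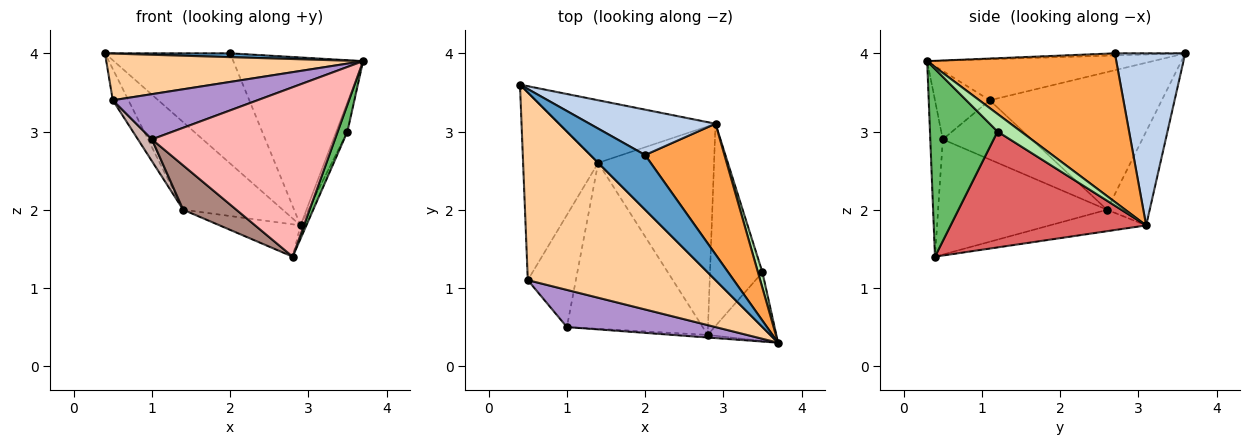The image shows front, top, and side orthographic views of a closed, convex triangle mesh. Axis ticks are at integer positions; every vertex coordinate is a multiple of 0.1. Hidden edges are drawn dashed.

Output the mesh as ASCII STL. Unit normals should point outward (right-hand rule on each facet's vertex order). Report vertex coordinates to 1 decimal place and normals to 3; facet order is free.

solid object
 facet normal -0.039 -0.069 0.997
  outer loop
   vertex 2.0 2.7 4.0
   vertex 0.4 3.6 4.0
   vertex 3.7 0.3 3.9
  endloop
 endfacet
 facet normal 0.461 0.820 0.338
  outer loop
   vertex 2.9 3.1 1.8
   vertex 0.4 3.6 4.0
   vertex 2.0 2.7 4.0
  endloop
 endfacet
 facet normal 0.755 0.518 0.403
  outer loop
   vertex 2.9 3.1 1.8
   vertex 2.0 2.7 4.0
   vertex 3.7 0.3 3.9
  endloop
 endfacet
 facet normal -0.207 -0.236 0.949
  outer loop
   vertex 0.5 1.1 3.4
   vertex 3.7 0.3 3.9
   vertex 0.4 3.6 4.0
  endloop
 endfacet
 facet normal 0.931 -0.134 -0.340
  outer loop
   vertex 3.5 1.2 3.0
   vertex 3.7 0.3 3.9
   vertex 2.8 0.4 1.4
  endloop
 endfacet
 facet normal 0.880 0.419 0.223
  outer loop
   vertex 3.5 1.2 3.0
   vertex 2.9 3.1 1.8
   vertex 3.7 0.3 3.9
  endloop
 endfacet
 facet normal 0.911 0.027 -0.412
  outer loop
   vertex 3.5 1.2 3.0
   vertex 2.8 0.4 1.4
   vertex 2.9 3.1 1.8
  endloop
 endfacet
 facet normal -0.068 -0.998 -0.015
  outer loop
   vertex 1.0 0.5 2.9
   vertex 2.8 0.4 1.4
   vertex 3.7 0.3 3.9
  endloop
 endfacet
 facet normal -0.281 -0.742 0.609
  outer loop
   vertex 1.0 0.5 2.9
   vertex 3.7 0.3 3.9
   vertex 0.5 1.1 3.4
  endloop
 endfacet
 facet normal -0.180 0.151 -0.972
  outer loop
   vertex 1.4 2.6 2.0
   vertex 2.9 3.1 1.8
   vertex 2.8 0.4 1.4
  endloop
 endfacet
 facet normal -0.634 -0.200 -0.747
  outer loop
   vertex 1.4 2.6 2.0
   vertex 2.8 0.4 1.4
   vertex 1.0 0.5 2.9
  endloop
 endfacet
 facet normal -0.771 -0.121 -0.625
  outer loop
   vertex 1.4 2.6 2.0
   vertex 1.0 0.5 2.9
   vertex 0.5 1.1 3.4
  endloop
 endfacet
 facet normal -0.329 0.768 -0.549
  outer loop
   vertex 1.4 2.6 2.0
   vertex 0.4 3.6 4.0
   vertex 2.9 3.1 1.8
  endloop
 endfacet
 facet normal -0.875 0.080 -0.477
  outer loop
   vertex 1.4 2.6 2.0
   vertex 0.5 1.1 3.4
   vertex 0.4 3.6 4.0
  endloop
 endfacet
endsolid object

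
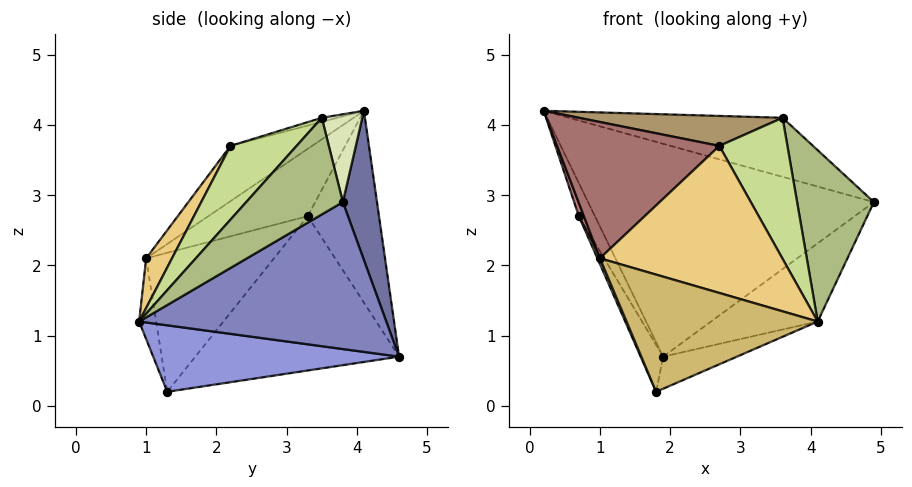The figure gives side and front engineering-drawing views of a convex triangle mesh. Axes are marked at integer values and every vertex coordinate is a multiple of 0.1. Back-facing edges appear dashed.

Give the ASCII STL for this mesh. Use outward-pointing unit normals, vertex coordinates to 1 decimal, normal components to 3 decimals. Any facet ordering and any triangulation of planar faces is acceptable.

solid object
 facet normal 0.116 0.974 0.196
  outer loop
   vertex 1.9 4.6 0.7
   vertex 0.2 4.1 4.2
   vertex 4.9 3.8 2.9
  endloop
 endfacet
 facet normal 0.615 0.265 -0.742
  outer loop
   vertex 1.9 4.6 0.7
   vertex 4.9 3.8 2.9
   vertex 4.1 0.9 1.2
  endloop
 endfacet
 facet normal 0.414 0.124 -0.902
  outer loop
   vertex 1.8 1.3 0.2
   vertex 1.9 4.6 0.7
   vertex 4.1 0.9 1.2
  endloop
 endfacet
 facet normal -0.892 0.201 -0.405
  outer loop
   vertex 0.7 3.3 2.7
   vertex 0.2 4.1 4.2
   vertex 1.9 4.6 0.7
  endloop
 endfacet
 facet normal -0.880 0.097 -0.465
  outer loop
   vertex 0.7 3.3 2.7
   vertex 1.9 4.6 0.7
   vertex 1.8 1.3 0.2
  endloop
 endfacet
 facet normal 0.644 -0.511 0.569
  outer loop
   vertex 3.6 3.5 4.1
   vertex 4.1 0.9 1.2
   vertex 4.9 3.8 2.9
  endloop
 endfacet
 facet normal 0.554 -0.570 0.607
  outer loop
   vertex 3.6 3.5 4.1
   vertex 2.7 2.2 3.7
   vertex 4.1 0.9 1.2
  endloop
 endfacet
 facet normal 0.170 0.897 0.409
  outer loop
   vertex 3.6 3.5 4.1
   vertex 4.9 3.8 2.9
   vertex 0.2 4.1 4.2
  endloop
 endfacet
 facet normal -0.021 -0.281 0.960
  outer loop
   vertex 3.6 3.5 4.1
   vertex 0.2 4.1 4.2
   vertex 2.7 2.2 3.7
  endloop
 endfacet
 facet normal -0.087 -0.978 -0.191
  outer loop
   vertex 1.0 1.0 2.1
   vertex 1.8 1.3 0.2
   vertex 4.1 0.9 1.2
  endloop
 endfacet
 facet normal 0.121 -0.851 0.510
  outer loop
   vertex 1.0 1.0 2.1
   vertex 4.1 0.9 1.2
   vertex 2.7 2.2 3.7
  endloop
 endfacet
 facet normal -0.920 -0.018 -0.390
  outer loop
   vertex 1.0 1.0 2.1
   vertex 0.7 3.3 2.7
   vertex 1.8 1.3 0.2
  endloop
 endfacet
 facet normal -0.295 -0.587 0.754
  outer loop
   vertex 1.0 1.0 2.1
   vertex 2.7 2.2 3.7
   vertex 0.2 4.1 4.2
  endloop
 endfacet
 facet normal -0.955 -0.048 -0.293
  outer loop
   vertex 1.0 1.0 2.1
   vertex 0.2 4.1 4.2
   vertex 0.7 3.3 2.7
  endloop
 endfacet
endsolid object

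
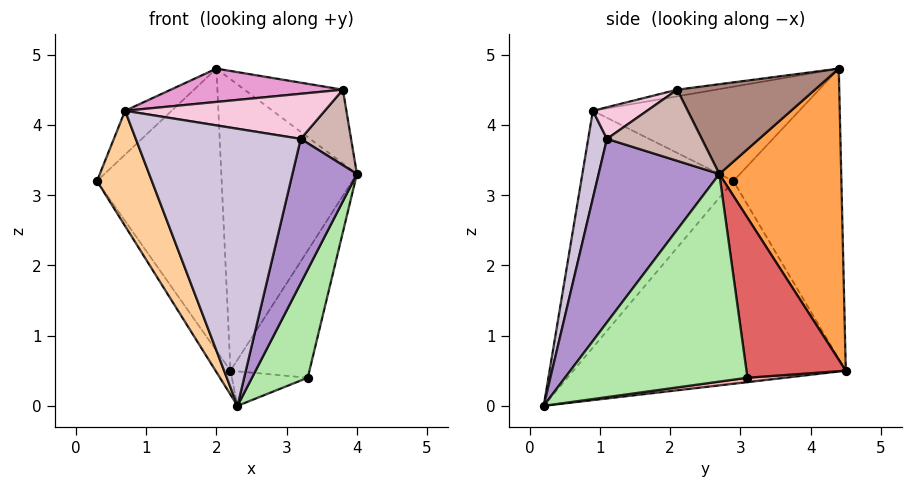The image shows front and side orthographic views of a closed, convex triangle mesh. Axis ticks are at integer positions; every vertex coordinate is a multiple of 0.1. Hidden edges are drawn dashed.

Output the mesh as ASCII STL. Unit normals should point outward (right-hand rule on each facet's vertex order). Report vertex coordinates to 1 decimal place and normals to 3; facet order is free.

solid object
 facet normal -0.829 0.045 -0.557
  outer loop
   vertex 2.2 4.5 0.5
   vertex 2.3 0.2 0.0
   vertex 0.3 2.9 3.2
  endloop
 endfacet
 facet normal -0.655 0.756 -0.013
  outer loop
   vertex 2.0 4.4 4.8
   vertex 2.2 4.5 0.5
   vertex 0.3 2.9 3.2
  endloop
 endfacet
 facet normal 0.668 0.743 0.048
  outer loop
   vertex 2.0 4.4 4.8
   vertex 4.0 2.7 3.3
   vertex 2.2 4.5 0.5
  endloop
 endfacet
 facet normal -0.901 -0.325 -0.289
  outer loop
   vertex 0.7 0.9 4.2
   vertex 0.3 2.9 3.2
   vertex 2.3 0.2 0.0
  endloop
 endfacet
 facet normal -0.751 0.169 0.639
  outer loop
   vertex 0.7 0.9 4.2
   vertex 2.0 4.4 4.8
   vertex 0.3 2.9 3.2
  endloop
 endfacet
 facet normal 0.923 -0.282 -0.262
  outer loop
   vertex 3.3 3.1 0.4
   vertex 4.0 2.7 3.3
   vertex 2.3 0.2 0.0
  endloop
 endfacet
 facet normal 0.779 0.619 -0.103
  outer loop
   vertex 3.3 3.1 0.4
   vertex 2.2 4.5 0.5
   vertex 4.0 2.7 3.3
  endloop
 endfacet
 facet normal 0.058 0.117 -0.991
  outer loop
   vertex 3.3 3.1 0.4
   vertex 2.3 0.2 0.0
   vertex 2.2 4.5 0.5
  endloop
 endfacet
 facet normal 0.878 -0.469 -0.097
  outer loop
   vertex 3.2 1.1 3.8
   vertex 2.3 0.2 0.0
   vertex 4.0 2.7 3.3
  endloop
 endfacet
 facet normal 0.110 -0.973 0.204
  outer loop
   vertex 3.2 1.1 3.8
   vertex 0.7 0.9 4.2
   vertex 2.3 0.2 0.0
  endloop
 endfacet
 facet normal 0.749 0.535 0.392
  outer loop
   vertex 3.8 2.1 4.5
   vertex 4.0 2.7 3.3
   vertex 2.0 4.4 4.8
  endloop
 endfacet
 facet normal 0.880 -0.467 -0.087
  outer loop
   vertex 3.8 2.1 4.5
   vertex 3.2 1.1 3.8
   vertex 4.0 2.7 3.3
  endloop
 endfacet
 facet normal -0.035 -0.156 0.987
  outer loop
   vertex 3.8 2.1 4.5
   vertex 2.0 4.4 4.8
   vertex 0.7 0.9 4.2
  endloop
 endfacet
 facet normal 0.171 -0.632 0.756
  outer loop
   vertex 3.8 2.1 4.5
   vertex 0.7 0.9 4.2
   vertex 3.2 1.1 3.8
  endloop
 endfacet
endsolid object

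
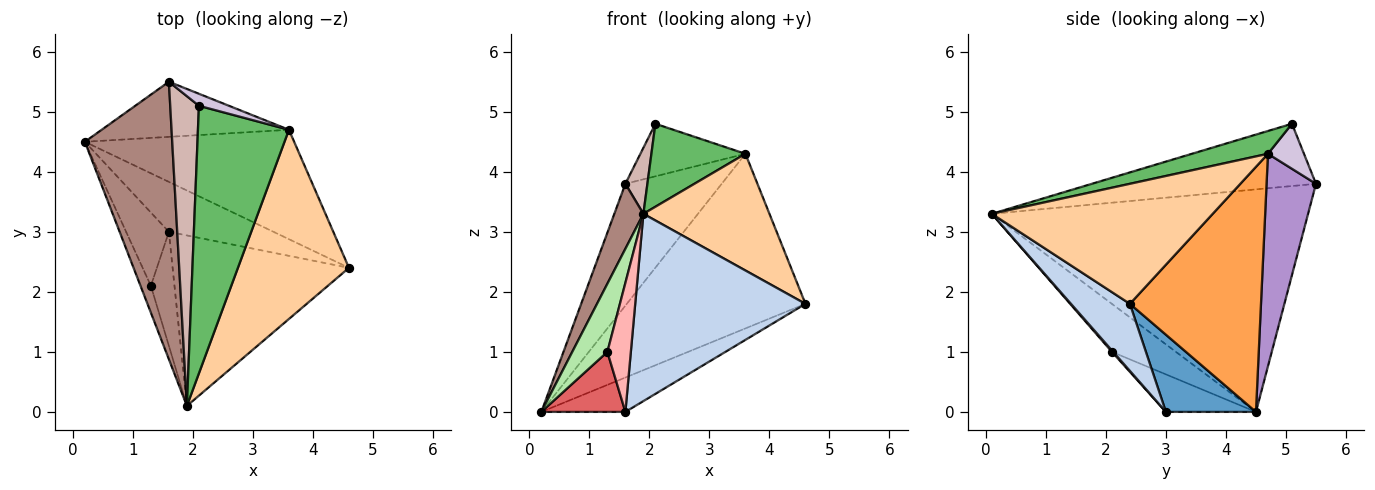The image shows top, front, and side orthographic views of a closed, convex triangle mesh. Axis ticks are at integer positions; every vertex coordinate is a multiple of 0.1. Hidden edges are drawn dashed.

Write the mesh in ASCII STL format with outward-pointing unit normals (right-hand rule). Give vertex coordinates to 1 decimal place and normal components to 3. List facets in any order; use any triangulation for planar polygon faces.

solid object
 facet normal 0.519 0.485 -0.704
  outer loop
   vertex 1.6 3.0 0.0
   vertex 0.2 4.5 0.0
   vertex 4.6 2.4 1.8
  endloop
 endfacet
 facet normal 0.248 -0.716 -0.652
  outer loop
   vertex 1.6 3.0 0.0
   vertex 4.6 2.4 1.8
   vertex 1.9 0.1 3.3
  endloop
 endfacet
 facet normal 0.528 0.720 -0.451
  outer loop
   vertex 3.6 4.7 4.3
   vertex 4.6 2.4 1.8
   vertex 0.2 4.5 0.0
  endloop
 endfacet
 facet normal 0.677 -0.386 0.626
  outer loop
   vertex 3.6 4.7 4.3
   vertex 1.9 0.1 3.3
   vertex 4.6 2.4 1.8
  endloop
 endfacet
 facet normal 0.233 -0.288 0.929
  outer loop
   vertex 3.6 4.7 4.3
   vertex 2.1 5.1 4.8
   vertex 1.9 0.1 3.3
  endloop
 endfacet
 facet normal -0.862 -0.472 -0.186
  outer loop
   vertex 1.3 2.1 1.0
   vertex 1.9 0.1 3.3
   vertex 0.2 4.5 0.0
  endloop
 endfacet
 facet normal -0.562 -0.524 -0.640
  outer loop
   vertex 1.3 2.1 1.0
   vertex 0.2 4.5 0.0
   vertex 1.6 3.0 0.0
  endloop
 endfacet
 facet normal 0.041 -0.749 -0.662
  outer loop
   vertex 1.3 2.1 1.0
   vertex 1.6 3.0 0.0
   vertex 1.9 0.1 3.3
  endloop
 endfacet
 facet normal 0.423 0.825 -0.373
  outer loop
   vertex 1.6 5.5 3.8
   vertex 3.6 4.7 4.3
   vertex 0.2 4.5 0.0
  endloop
 endfacet
 facet normal 0.317 0.925 0.211
  outer loop
   vertex 1.6 5.5 3.8
   vertex 2.1 5.1 4.8
   vertex 3.6 4.7 4.3
  endloop
 endfacet
 facet normal -0.927 -0.085 0.364
  outer loop
   vertex 1.6 5.5 3.8
   vertex 0.2 4.5 0.0
   vertex 1.9 0.1 3.3
  endloop
 endfacet
 facet normal -0.905 -0.089 0.417
  outer loop
   vertex 1.6 5.5 3.8
   vertex 1.9 0.1 3.3
   vertex 2.1 5.1 4.8
  endloop
 endfacet
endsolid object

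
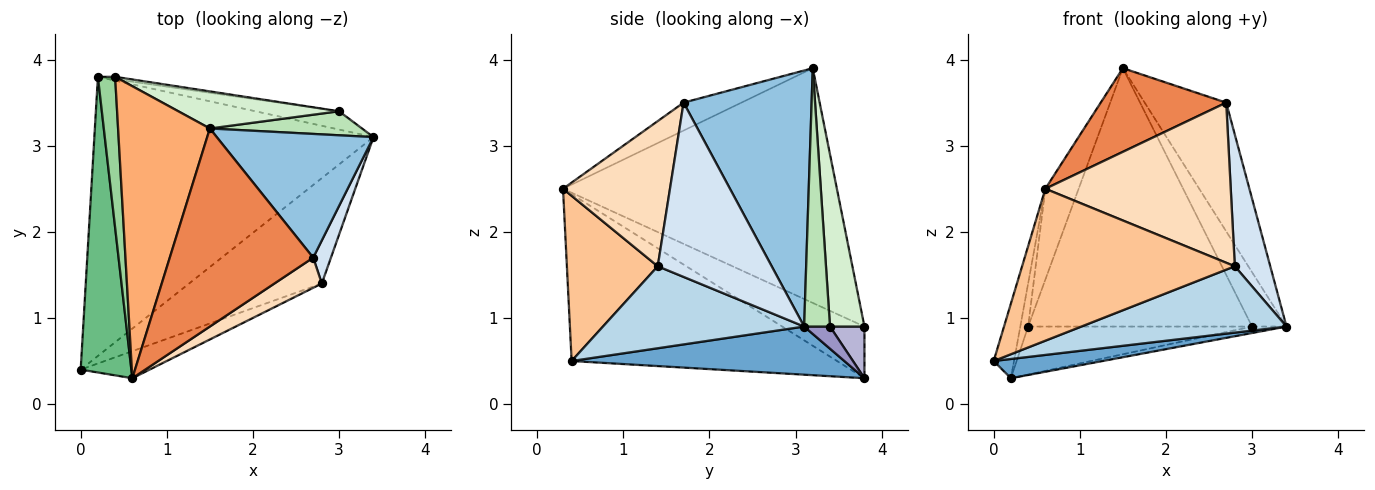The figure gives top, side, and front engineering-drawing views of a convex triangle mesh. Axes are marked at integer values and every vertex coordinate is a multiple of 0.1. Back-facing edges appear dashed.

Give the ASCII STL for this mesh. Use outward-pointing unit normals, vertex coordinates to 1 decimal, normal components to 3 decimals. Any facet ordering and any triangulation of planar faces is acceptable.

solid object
 facet normal 0.170 -0.068 -0.983
  outer loop
   vertex 0.2 3.8 0.3
   vertex 3.4 3.1 0.9
   vertex 0.0 0.4 0.5
  endloop
 endfacet
 facet normal 0.749 0.477 0.459
  outer loop
   vertex 2.7 1.7 3.5
   vertex 3.4 3.1 0.9
   vertex 1.5 3.2 3.9
  endloop
 endfacet
 facet normal 0.463 -0.472 -0.750
  outer loop
   vertex 2.8 1.4 1.6
   vertex 0.0 0.4 0.5
   vertex 3.4 3.1 0.9
  endloop
 endfacet
 facet normal 0.950 -0.296 0.097
  outer loop
   vertex 2.8 1.4 1.6
   vertex 3.4 3.1 0.9
   vertex 2.7 1.7 3.5
  endloop
 endfacet
 facet normal -0.176 -0.383 0.907
  outer loop
   vertex 0.6 0.3 2.5
   vertex 2.7 1.7 3.5
   vertex 1.5 3.2 3.9
  endloop
 endfacet
 facet normal -0.925 0.113 0.362
  outer loop
   vertex 0.6 0.3 2.5
   vertex 1.5 3.2 3.9
   vertex 0.4 3.8 0.9
  endloop
 endfacet
 facet normal 0.388 -0.908 -0.162
  outer loop
   vertex 0.6 0.3 2.5
   vertex 0.0 0.4 0.5
   vertex 2.8 1.4 1.6
  endloop
 endfacet
 facet normal 0.493 -0.855 0.161
  outer loop
   vertex 0.6 0.3 2.5
   vertex 2.8 1.4 1.6
   vertex 2.7 1.7 3.5
  endloop
 endfacet
 facet normal -0.954 0.073 0.290
  outer loop
   vertex 0.6 0.3 2.5
   vertex 0.2 3.8 0.3
   vertex 0.0 0.4 0.5
  endloop
 endfacet
 facet normal -0.945 0.090 0.315
  outer loop
   vertex 0.6 0.3 2.5
   vertex 0.4 3.8 0.9
   vertex 0.2 3.8 0.3
  endloop
 endfacet
 facet normal 0.566 0.754 0.333
  outer loop
   vertex 3.0 3.4 0.9
   vertex 1.5 3.2 3.9
   vertex 3.4 3.1 0.9
  endloop
 endfacet
 facet normal 0.151 0.979 0.141
  outer loop
   vertex 3.0 3.4 0.9
   vertex 0.4 3.8 0.9
   vertex 1.5 3.2 3.9
  endloop
 endfacet
 facet normal 0.242 0.323 -0.915
  outer loop
   vertex 3.0 3.4 0.9
   vertex 3.4 3.1 0.9
   vertex 0.2 3.8 0.3
  endloop
 endfacet
 facet normal 0.152 0.987 -0.051
  outer loop
   vertex 3.0 3.4 0.9
   vertex 0.2 3.8 0.3
   vertex 0.4 3.8 0.9
  endloop
 endfacet
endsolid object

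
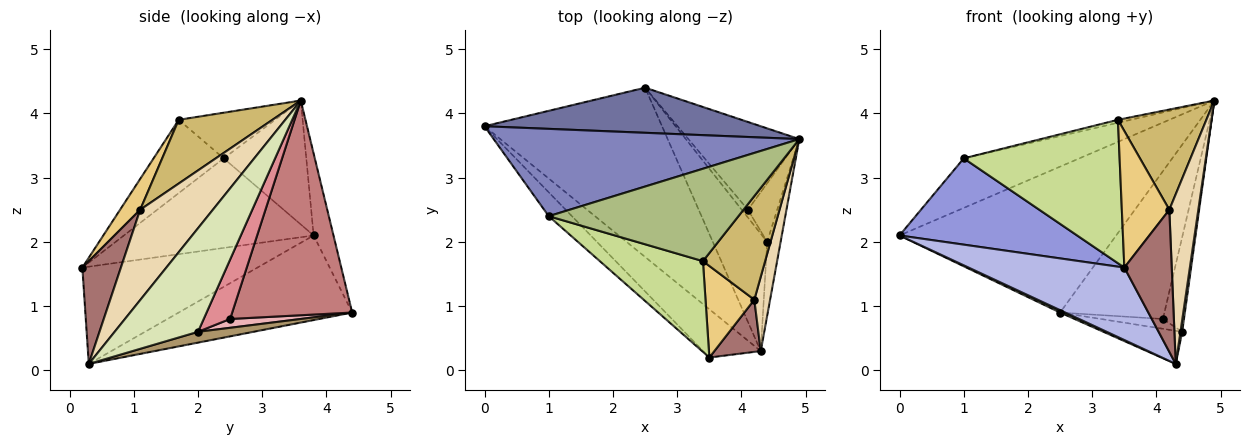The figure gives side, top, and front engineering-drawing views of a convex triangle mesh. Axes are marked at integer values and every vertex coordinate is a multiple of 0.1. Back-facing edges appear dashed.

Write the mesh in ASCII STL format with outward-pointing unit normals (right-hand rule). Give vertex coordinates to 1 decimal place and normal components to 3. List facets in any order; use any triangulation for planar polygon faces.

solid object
 facet normal -0.087 0.952 0.294
  outer loop
   vertex 2.5 4.4 0.9
   vertex 0.0 3.8 2.1
   vertex 4.9 3.6 4.2
  endloop
 endfacet
 facet normal -0.333 0.466 0.820
  outer loop
   vertex 1.0 2.4 3.3
   vertex 4.9 3.6 4.2
   vertex 0.0 3.8 2.1
  endloop
 endfacet
 facet normal -0.717 -0.672 -0.186
  outer loop
   vertex 1.0 2.4 3.3
   vertex 0.0 3.8 2.1
   vertex 3.5 0.2 1.6
  endloop
 endfacet
 facet normal -0.683 -0.608 -0.405
  outer loop
   vertex 4.3 0.3 0.1
   vertex 3.5 0.2 1.6
   vertex 0.0 3.8 2.1
  endloop
 endfacet
 facet normal -0.430 -0.013 -0.903
  outer loop
   vertex 4.3 0.3 0.1
   vertex 0.0 3.8 2.1
   vertex 2.5 4.4 0.9
  endloop
 endfacet
 facet normal -0.234 0.031 0.972
  outer loop
   vertex 3.4 1.7 3.9
   vertex 4.9 3.6 4.2
   vertex 1.0 2.4 3.3
  endloop
 endfacet
 facet normal -0.355 -0.790 0.500
  outer loop
   vertex 3.4 1.7 3.9
   vertex 1.0 2.4 3.3
   vertex 3.5 0.2 1.6
  endloop
 endfacet
 facet normal 0.991 -0.021 -0.129
  outer loop
   vertex 4.4 2.0 0.6
   vertex 4.9 3.6 4.2
   vertex 4.3 0.3 0.1
  endloop
 endfacet
 facet normal 0.188 0.267 -0.945
  outer loop
   vertex 4.4 2.0 0.6
   vertex 4.3 0.3 0.1
   vertex 2.5 4.4 0.9
  endloop
 endfacet
 facet normal 0.593 -0.560 0.579
  outer loop
   vertex 4.2 1.1 2.5
   vertex 4.9 3.6 4.2
   vertex 3.4 1.7 3.9
  endloop
 endfacet
 facet normal 0.332 -0.783 0.525
  outer loop
   vertex 4.2 1.1 2.5
   vertex 3.4 1.7 3.9
   vertex 3.5 0.2 1.6
  endloop
 endfacet
 facet normal 0.917 -0.366 0.160
  outer loop
   vertex 4.2 1.1 2.5
   vertex 4.3 0.3 0.1
   vertex 4.9 3.6 4.2
  endloop
 endfacet
 facet normal 0.607 -0.746 0.274
  outer loop
   vertex 4.2 1.1 2.5
   vertex 3.5 0.2 1.6
   vertex 4.3 0.3 0.1
  endloop
 endfacet
 facet normal 0.703 0.611 -0.363
  outer loop
   vertex 4.1 2.5 0.8
   vertex 2.5 4.4 0.9
   vertex 4.9 3.6 4.2
  endloop
 endfacet
 facet normal 0.730 0.582 -0.360
  outer loop
   vertex 4.1 2.5 0.8
   vertex 4.9 3.6 4.2
   vertex 4.4 2.0 0.6
  endloop
 endfacet
 facet normal 0.665 0.585 -0.464
  outer loop
   vertex 4.1 2.5 0.8
   vertex 4.4 2.0 0.6
   vertex 2.5 4.4 0.9
  endloop
 endfacet
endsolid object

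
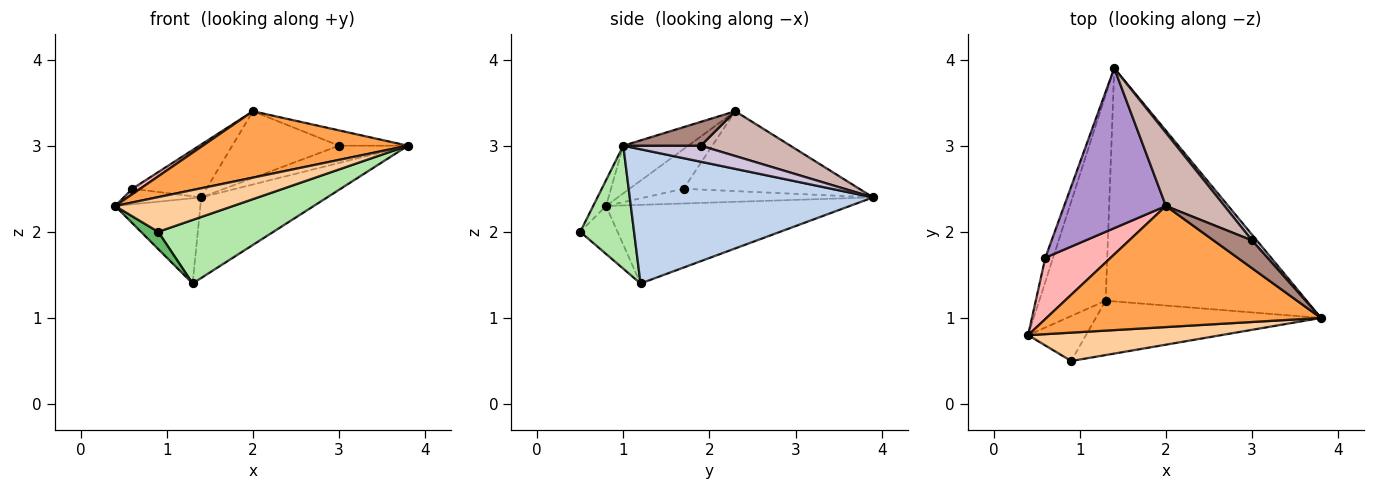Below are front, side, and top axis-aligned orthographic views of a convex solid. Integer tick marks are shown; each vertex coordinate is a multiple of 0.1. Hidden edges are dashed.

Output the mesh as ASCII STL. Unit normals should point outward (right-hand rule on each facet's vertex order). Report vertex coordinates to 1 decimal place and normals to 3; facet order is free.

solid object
 facet normal -0.738 0.258 -0.623
  outer loop
   vertex 1.3 1.2 1.4
   vertex 0.4 0.8 2.3
   vertex 1.4 3.9 2.4
  endloop
 endfacet
 facet normal 0.534 0.276 -0.799
  outer loop
   vertex 1.3 1.2 1.4
   vertex 1.4 3.9 2.4
   vertex 3.8 1.0 3.0
  endloop
 endfacet
 facet normal -0.151 -0.475 0.867
  outer loop
   vertex 2.0 2.3 3.4
   vertex 0.4 0.8 2.3
   vertex 3.8 1.0 3.0
  endloop
 endfacet
 facet normal -0.084 -0.771 0.631
  outer loop
   vertex 0.9 0.5 2.0
   vertex 3.8 1.0 3.0
   vertex 0.4 0.8 2.3
  endloop
 endfacet
 facet normal -0.613 -0.283 -0.738
  outer loop
   vertex 0.9 0.5 2.0
   vertex 0.4 0.8 2.3
   vertex 1.3 1.2 1.4
  endloop
 endfacet
 facet normal 0.335 -0.716 -0.612
  outer loop
   vertex 0.9 0.5 2.0
   vertex 1.3 1.2 1.4
   vertex 3.8 1.0 3.0
  endloop
 endfacet
 facet normal -0.847 0.288 -0.447
  outer loop
   vertex 0.6 1.7 2.5
   vertex 1.4 3.9 2.4
   vertex 0.4 0.8 2.3
  endloop
 endfacet
 facet normal -0.516 -0.075 0.853
  outer loop
   vertex 0.6 1.7 2.5
   vertex 0.4 0.8 2.3
   vertex 2.0 2.3 3.4
  endloop
 endfacet
 facet normal -0.597 0.252 0.761
  outer loop
   vertex 0.6 1.7 2.5
   vertex 2.0 2.3 3.4
   vertex 1.4 3.9 2.4
  endloop
 endfacet
 facet normal 0.730 0.649 0.216
  outer loop
   vertex 3.0 1.9 3.0
   vertex 3.8 1.0 3.0
   vertex 1.4 3.9 2.4
  endloop
 endfacet
 facet normal 0.478 0.424 0.769
  outer loop
   vertex 3.0 1.9 3.0
   vertex 2.0 2.3 3.4
   vertex 3.8 1.0 3.0
  endloop
 endfacet
 facet normal 0.492 0.587 0.643
  outer loop
   vertex 3.0 1.9 3.0
   vertex 1.4 3.9 2.4
   vertex 2.0 2.3 3.4
  endloop
 endfacet
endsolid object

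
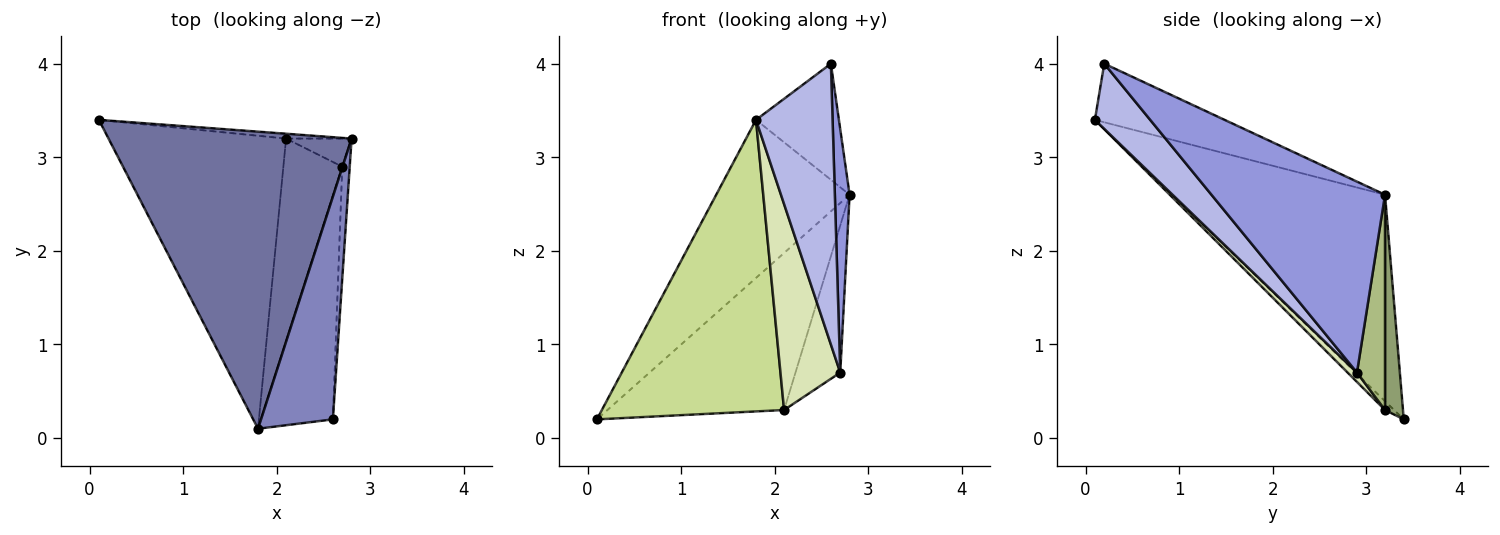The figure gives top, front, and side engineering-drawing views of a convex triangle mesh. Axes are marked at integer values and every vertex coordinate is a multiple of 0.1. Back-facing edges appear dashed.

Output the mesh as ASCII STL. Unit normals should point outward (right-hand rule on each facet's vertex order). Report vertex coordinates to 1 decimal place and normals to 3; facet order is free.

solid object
 facet normal -0.600 0.376 0.706
  outer loop
   vertex 1.8 0.1 3.4
   vertex 2.8 3.2 2.6
   vertex 0.1 3.4 0.2
  endloop
 endfacet
 facet normal -0.586 0.374 0.719
  outer loop
   vertex 2.6 0.2 4.0
   vertex 2.8 3.2 2.6
   vertex 1.8 0.1 3.4
  endloop
 endfacet
 facet normal 0.996 -0.085 -0.039
  outer loop
   vertex 2.7 2.9 0.7
   vertex 2.8 3.2 2.6
   vertex 2.6 0.2 4.0
  endloop
 endfacet
 facet normal 0.492 -0.681 -0.542
  outer loop
   vertex 2.7 2.9 0.7
   vertex 2.6 0.2 4.0
   vertex 1.8 0.1 3.4
  endloop
 endfacet
 facet normal 0.101 0.994 -0.031
  outer loop
   vertex 2.1 3.2 0.3
   vertex 0.1 3.4 0.2
   vertex 2.8 3.2 2.6
  endloop
 endfacet
 facet normal 0.525 0.836 -0.160
  outer loop
   vertex 2.1 3.2 0.3
   vertex 2.8 3.2 2.6
   vertex 2.7 2.9 0.7
  endloop
 endfacet
 facet normal -0.035 -0.705 -0.708
  outer loop
   vertex 2.1 3.2 0.3
   vertex 1.8 0.1 3.4
   vertex 0.1 3.4 0.2
  endloop
 endfacet
 facet normal 0.111 -0.708 -0.697
  outer loop
   vertex 2.1 3.2 0.3
   vertex 2.7 2.9 0.7
   vertex 1.8 0.1 3.4
  endloop
 endfacet
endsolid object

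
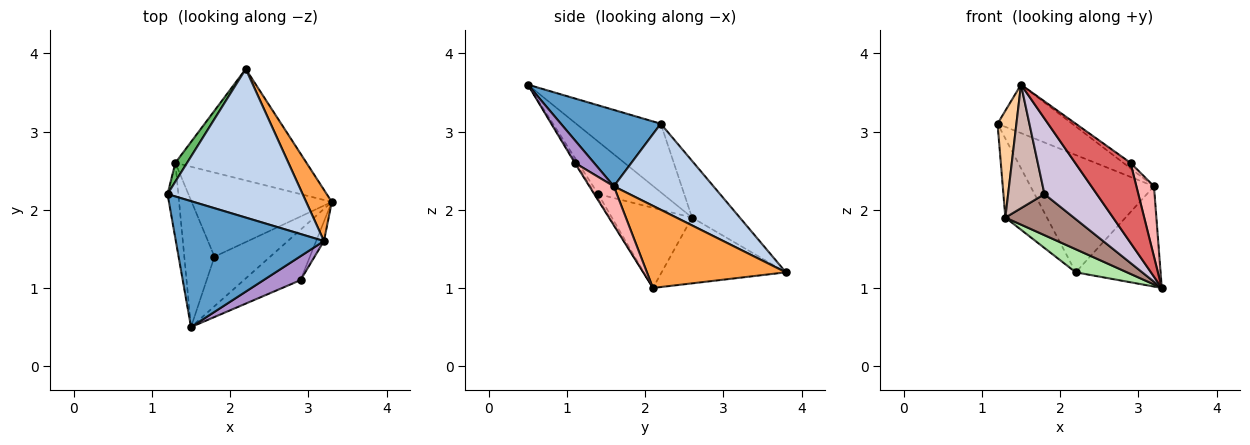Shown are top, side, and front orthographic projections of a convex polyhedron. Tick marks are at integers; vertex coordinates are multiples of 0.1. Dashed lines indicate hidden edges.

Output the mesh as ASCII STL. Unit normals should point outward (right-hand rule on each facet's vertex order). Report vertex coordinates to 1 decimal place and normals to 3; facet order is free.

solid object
 facet normal 0.434 0.324 0.841
  outer loop
   vertex 3.2 1.6 2.3
   vertex 1.2 2.2 3.1
   vertex 1.5 0.5 3.6
  endloop
 endfacet
 facet normal 0.447 0.554 0.702
  outer loop
   vertex 3.2 1.6 2.3
   vertex 2.2 3.8 1.2
   vertex 1.2 2.2 3.1
  endloop
 endfacet
 facet normal 0.825 0.503 0.257
  outer loop
   vertex 3.2 1.6 2.3
   vertex 3.3 2.1 1.0
   vertex 2.2 3.8 1.2
  endloop
 endfacet
 facet normal -0.965 -0.215 -0.152
  outer loop
   vertex 1.3 2.6 1.9
   vertex 1.5 0.5 3.6
   vertex 1.2 2.2 3.1
  endloop
 endfacet
 facet normal -0.745 0.649 0.154
  outer loop
   vertex 1.3 2.6 1.9
   vertex 1.2 2.2 3.1
   vertex 2.2 3.8 1.2
  endloop
 endfacet
 facet normal -0.441 -0.182 -0.879
  outer loop
   vertex 1.3 2.6 1.9
   vertex 2.2 3.8 1.2
   vertex 3.3 2.1 1.0
  endloop
 endfacet
 facet normal -0.018 -0.846 -0.533
  outer loop
   vertex 2.9 1.1 2.6
   vertex 1.5 0.5 3.6
   vertex 3.3 2.1 1.0
  endloop
 endfacet
 facet normal 0.801 -0.577 -0.160
  outer loop
   vertex 2.9 1.1 2.6
   vertex 3.3 2.1 1.0
   vertex 3.2 1.6 2.3
  endloop
 endfacet
 facet normal 0.514 0.193 0.836
  outer loop
   vertex 2.9 1.1 2.6
   vertex 3.2 1.6 2.3
   vertex 1.5 0.5 3.6
  endloop
 endfacet
 facet normal -0.048 -0.835 -0.547
  outer loop
   vertex 1.8 1.4 2.2
   vertex 3.3 2.1 1.0
   vertex 1.5 0.5 3.6
  endloop
 endfacet
 facet normal -0.457 -0.390 -0.799
  outer loop
   vertex 1.8 1.4 2.2
   vertex 1.3 2.6 1.9
   vertex 3.3 2.1 1.0
  endloop
 endfacet
 facet normal -0.780 -0.437 -0.448
  outer loop
   vertex 1.8 1.4 2.2
   vertex 1.5 0.5 3.6
   vertex 1.3 2.6 1.9
  endloop
 endfacet
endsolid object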